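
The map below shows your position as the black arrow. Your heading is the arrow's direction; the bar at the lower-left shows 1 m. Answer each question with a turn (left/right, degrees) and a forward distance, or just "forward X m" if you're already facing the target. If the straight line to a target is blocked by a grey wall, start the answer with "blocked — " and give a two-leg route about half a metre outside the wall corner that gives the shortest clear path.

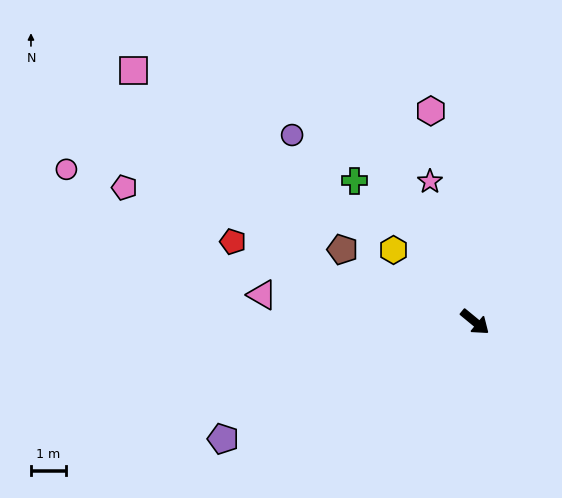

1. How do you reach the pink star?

turn left 147°, forward 4.2 m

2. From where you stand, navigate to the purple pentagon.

turn right 116°, forward 8.0 m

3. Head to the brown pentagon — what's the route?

turn right 169°, forward 4.3 m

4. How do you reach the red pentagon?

turn right 159°, forward 7.3 m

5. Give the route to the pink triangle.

turn right 148°, forward 6.2 m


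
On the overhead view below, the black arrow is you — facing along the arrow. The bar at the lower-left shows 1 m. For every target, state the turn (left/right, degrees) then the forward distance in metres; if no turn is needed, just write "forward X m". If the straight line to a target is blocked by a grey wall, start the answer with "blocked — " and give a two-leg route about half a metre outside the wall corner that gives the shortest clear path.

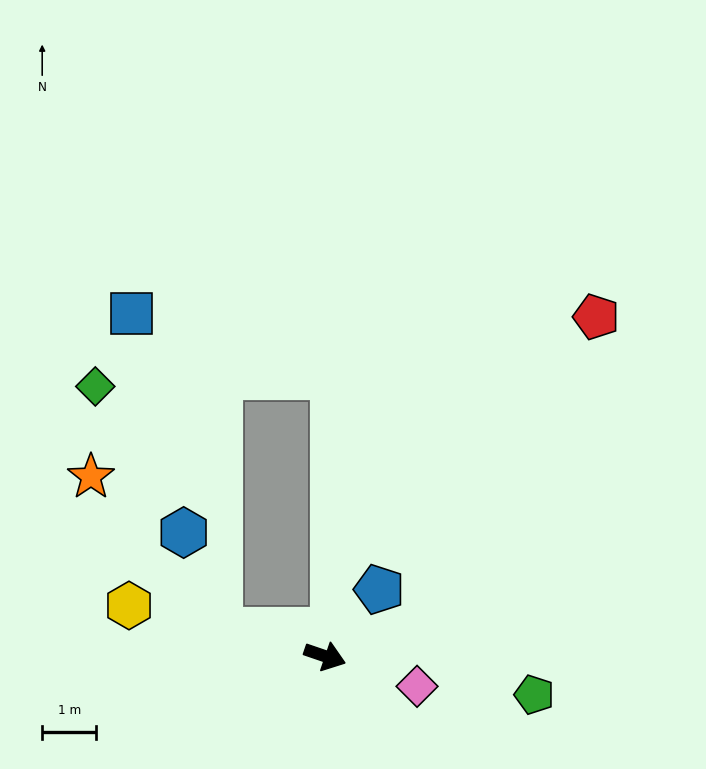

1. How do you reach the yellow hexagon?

turn right 176°, forward 3.7 m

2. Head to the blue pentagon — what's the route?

turn left 70°, forward 1.6 m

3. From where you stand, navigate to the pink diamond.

forward 1.8 m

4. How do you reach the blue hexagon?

blocked — turn right 175°, forward 2.0 m, then turn right 56°, forward 1.9 m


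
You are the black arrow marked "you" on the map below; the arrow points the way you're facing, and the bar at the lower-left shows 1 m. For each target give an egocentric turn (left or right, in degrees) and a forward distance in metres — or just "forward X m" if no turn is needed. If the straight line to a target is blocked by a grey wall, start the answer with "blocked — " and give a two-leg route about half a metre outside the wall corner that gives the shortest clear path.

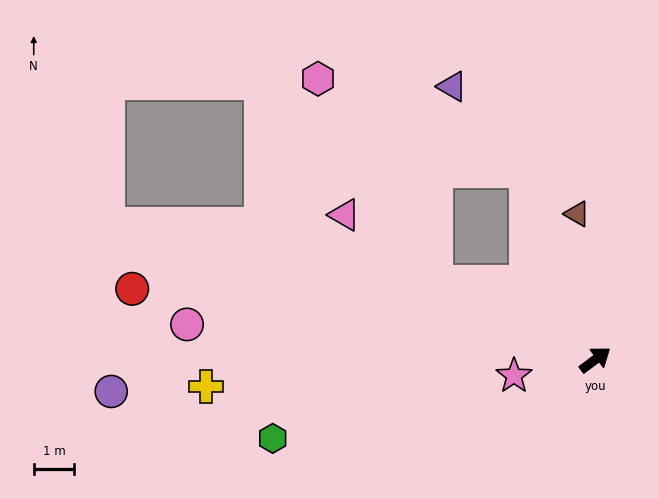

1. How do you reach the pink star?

turn left 154°, forward 2.0 m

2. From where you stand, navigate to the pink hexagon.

blocked — turn left 117°, forward 4.4 m, then turn right 34°, forward 5.8 m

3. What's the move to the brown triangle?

turn left 60°, forward 3.6 m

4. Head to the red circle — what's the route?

turn left 135°, forward 11.6 m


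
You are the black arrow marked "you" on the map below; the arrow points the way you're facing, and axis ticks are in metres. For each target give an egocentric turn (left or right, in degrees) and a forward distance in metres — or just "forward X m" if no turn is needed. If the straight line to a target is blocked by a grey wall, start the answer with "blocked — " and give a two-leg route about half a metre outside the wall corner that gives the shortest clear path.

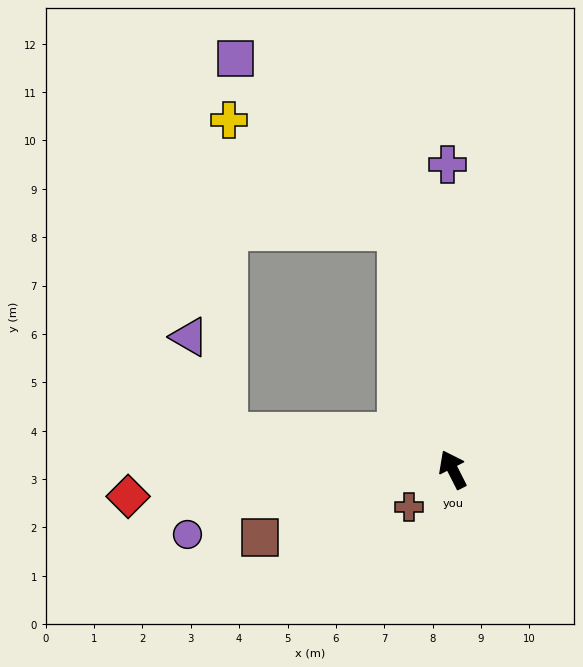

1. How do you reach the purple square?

blocked — turn right 14°, forward 5.1 m, then turn left 31°, forward 4.9 m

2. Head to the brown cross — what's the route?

turn left 104°, forward 1.2 m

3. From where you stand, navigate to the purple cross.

turn right 26°, forward 6.3 m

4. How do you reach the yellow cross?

blocked — turn right 14°, forward 5.1 m, then turn left 44°, forward 4.2 m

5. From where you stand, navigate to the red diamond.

turn left 68°, forward 6.7 m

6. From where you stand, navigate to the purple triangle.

blocked — turn left 54°, forward 4.7 m, then turn right 59°, forward 2.1 m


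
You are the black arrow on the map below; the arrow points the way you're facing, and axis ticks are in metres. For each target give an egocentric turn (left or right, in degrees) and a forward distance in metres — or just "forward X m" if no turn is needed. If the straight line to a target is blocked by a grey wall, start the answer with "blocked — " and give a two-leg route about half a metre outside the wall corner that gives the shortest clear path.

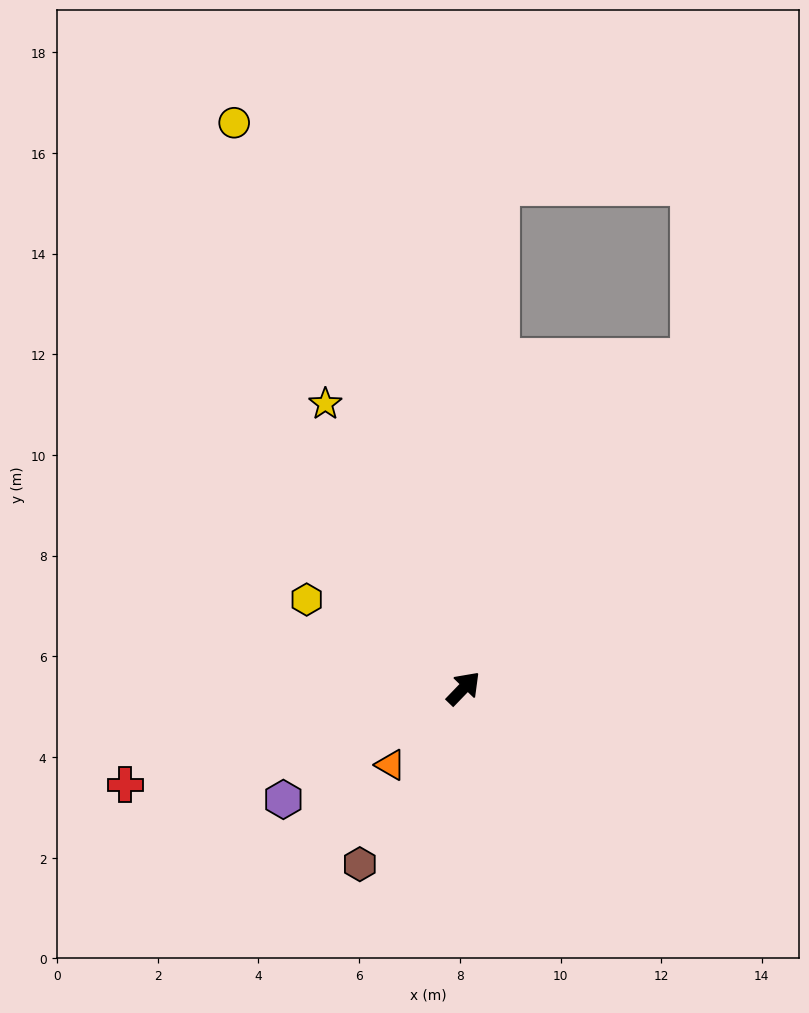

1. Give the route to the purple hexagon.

turn left 166°, forward 4.2 m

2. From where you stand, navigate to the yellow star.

turn left 70°, forward 6.3 m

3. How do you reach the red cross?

turn left 150°, forward 7.0 m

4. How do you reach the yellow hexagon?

turn left 105°, forward 3.6 m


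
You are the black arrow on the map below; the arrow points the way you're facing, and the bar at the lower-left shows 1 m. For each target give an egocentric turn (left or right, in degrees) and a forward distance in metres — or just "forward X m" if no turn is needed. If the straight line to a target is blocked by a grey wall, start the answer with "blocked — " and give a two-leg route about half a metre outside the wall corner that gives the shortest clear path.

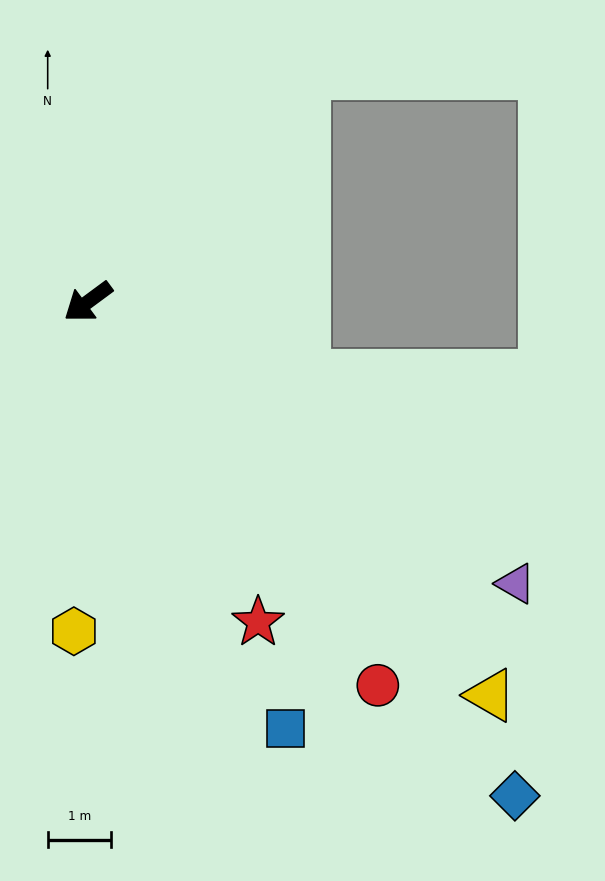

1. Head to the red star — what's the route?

turn left 82°, forward 5.7 m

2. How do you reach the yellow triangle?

turn left 99°, forward 8.9 m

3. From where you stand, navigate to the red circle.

turn left 91°, forward 7.6 m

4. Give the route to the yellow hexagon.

turn left 51°, forward 5.2 m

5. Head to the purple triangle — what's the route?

turn left 110°, forward 8.1 m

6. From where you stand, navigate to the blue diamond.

turn left 94°, forward 10.3 m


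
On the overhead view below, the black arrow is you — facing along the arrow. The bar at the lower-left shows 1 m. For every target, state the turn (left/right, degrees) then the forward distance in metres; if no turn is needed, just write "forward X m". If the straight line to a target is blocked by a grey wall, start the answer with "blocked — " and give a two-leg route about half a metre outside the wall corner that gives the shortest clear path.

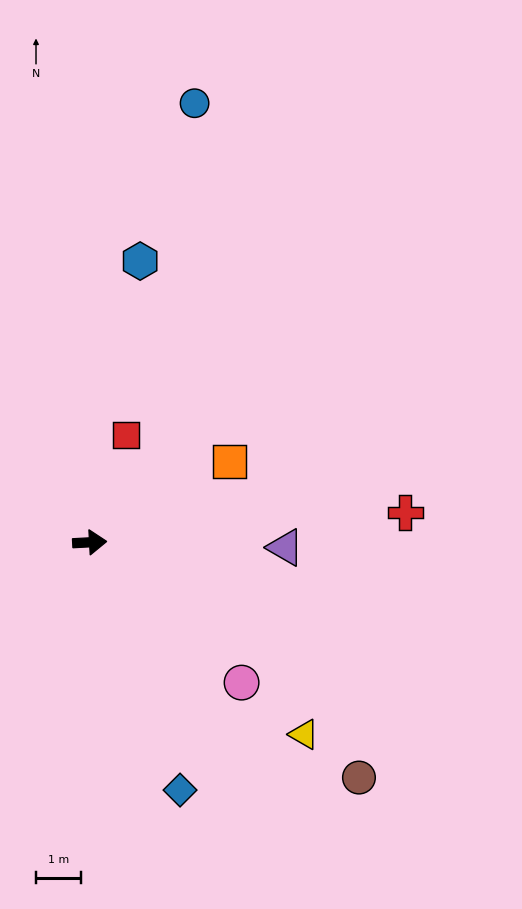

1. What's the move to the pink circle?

turn right 46°, forward 4.6 m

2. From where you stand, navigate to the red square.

turn left 68°, forward 2.5 m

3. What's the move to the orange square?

turn left 27°, forward 3.6 m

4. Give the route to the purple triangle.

turn right 5°, forward 4.3 m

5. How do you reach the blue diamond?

turn right 73°, forward 5.8 m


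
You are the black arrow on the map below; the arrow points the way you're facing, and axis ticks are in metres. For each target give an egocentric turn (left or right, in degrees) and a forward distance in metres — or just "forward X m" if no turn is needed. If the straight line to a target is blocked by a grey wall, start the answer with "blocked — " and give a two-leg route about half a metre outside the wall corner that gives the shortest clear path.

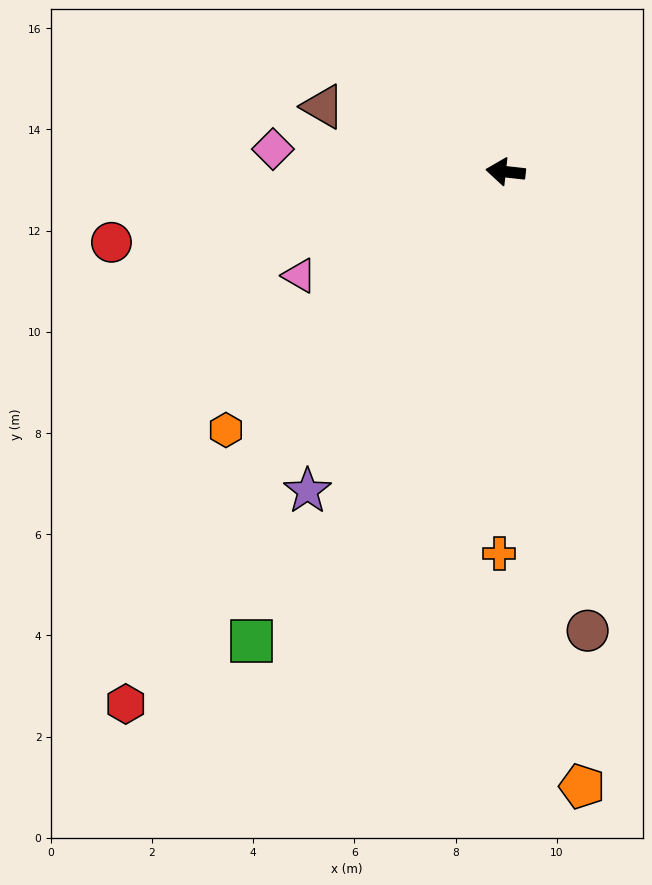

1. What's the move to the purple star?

turn left 65°, forward 7.4 m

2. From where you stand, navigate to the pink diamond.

forward 4.6 m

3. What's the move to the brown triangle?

turn right 13°, forward 3.8 m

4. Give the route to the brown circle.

turn left 106°, forward 9.2 m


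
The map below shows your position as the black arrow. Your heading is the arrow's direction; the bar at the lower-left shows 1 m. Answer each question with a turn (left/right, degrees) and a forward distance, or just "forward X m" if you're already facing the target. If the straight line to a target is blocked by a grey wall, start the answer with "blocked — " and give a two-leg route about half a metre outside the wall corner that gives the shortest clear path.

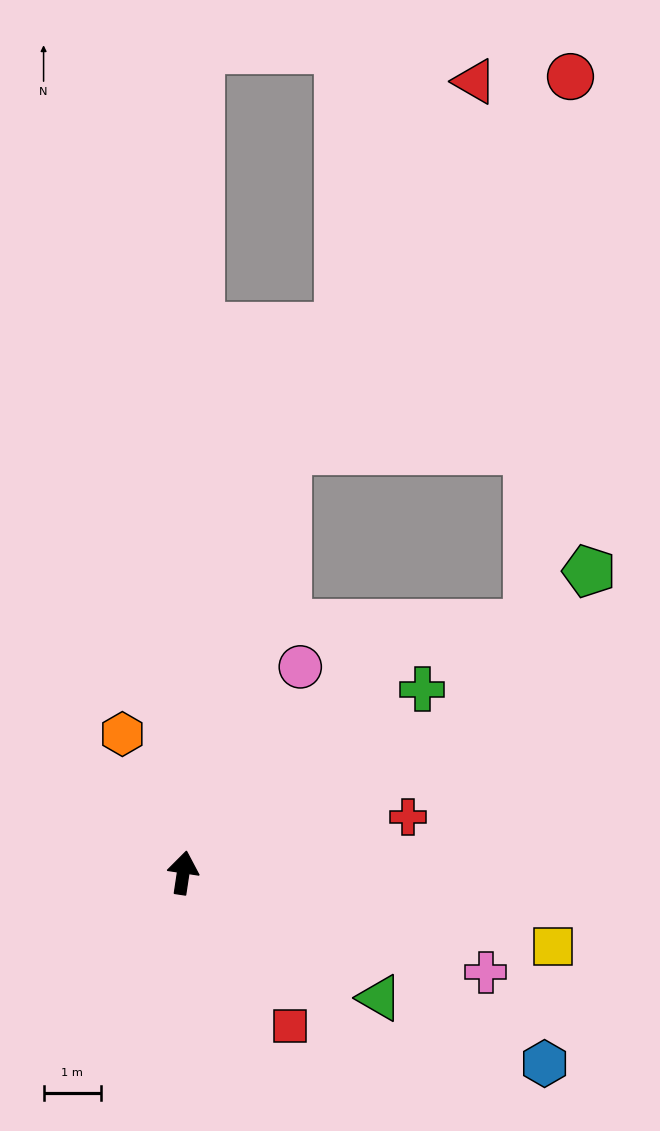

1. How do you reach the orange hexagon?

turn left 32°, forward 2.6 m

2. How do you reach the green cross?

turn right 44°, forward 5.2 m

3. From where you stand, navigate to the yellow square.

turn right 93°, forward 6.6 m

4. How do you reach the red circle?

blocked — turn right 5°, forward 7.6 m, then turn right 24°, forward 8.2 m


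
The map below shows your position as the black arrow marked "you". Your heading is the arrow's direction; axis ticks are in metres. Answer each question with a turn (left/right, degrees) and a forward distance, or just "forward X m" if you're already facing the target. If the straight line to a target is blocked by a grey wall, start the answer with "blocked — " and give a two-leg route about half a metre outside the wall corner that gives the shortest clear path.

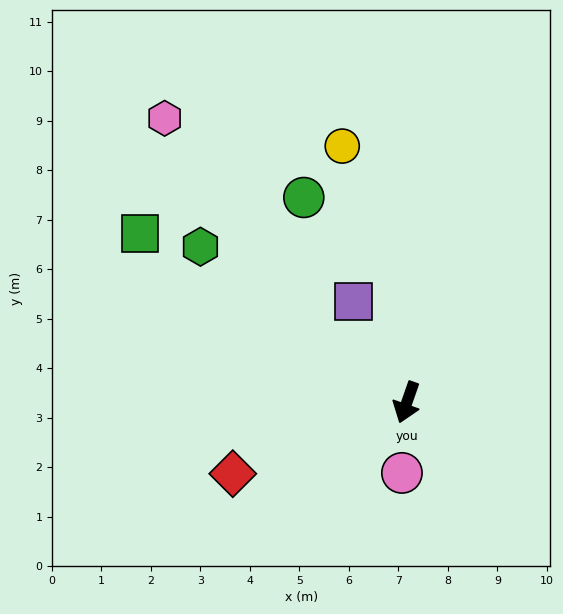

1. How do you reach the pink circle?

turn left 15°, forward 1.4 m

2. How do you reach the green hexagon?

turn right 108°, forward 5.2 m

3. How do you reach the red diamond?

turn right 48°, forward 3.8 m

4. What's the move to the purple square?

turn right 133°, forward 2.3 m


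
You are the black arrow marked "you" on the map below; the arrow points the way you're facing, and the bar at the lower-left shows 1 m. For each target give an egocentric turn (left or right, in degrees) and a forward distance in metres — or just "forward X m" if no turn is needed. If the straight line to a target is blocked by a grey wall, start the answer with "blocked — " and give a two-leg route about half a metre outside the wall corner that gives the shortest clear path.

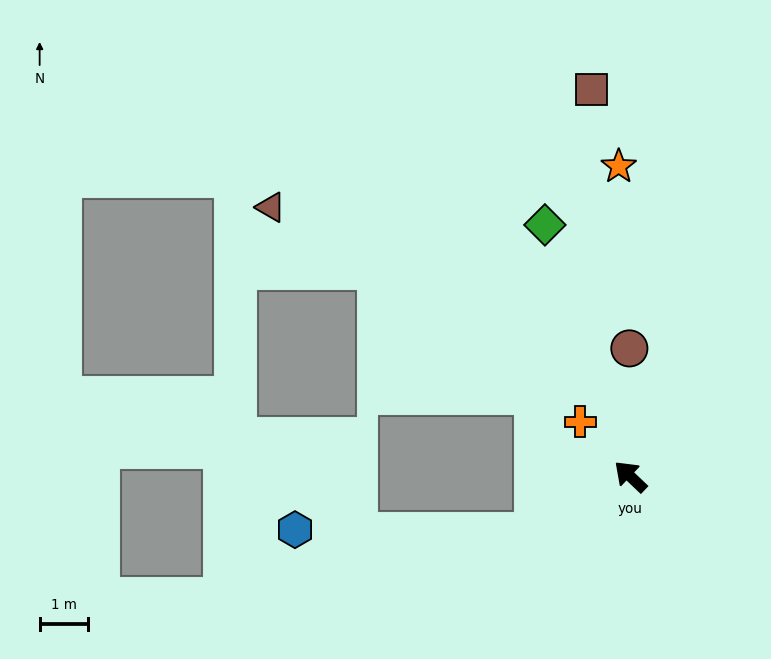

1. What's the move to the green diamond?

turn right 28°, forward 5.5 m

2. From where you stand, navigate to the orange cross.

turn right 4°, forward 1.5 m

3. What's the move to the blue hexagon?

blocked — turn left 74°, forward 2.3 m, then turn right 31°, forward 5.0 m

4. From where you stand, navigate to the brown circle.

turn right 46°, forward 2.7 m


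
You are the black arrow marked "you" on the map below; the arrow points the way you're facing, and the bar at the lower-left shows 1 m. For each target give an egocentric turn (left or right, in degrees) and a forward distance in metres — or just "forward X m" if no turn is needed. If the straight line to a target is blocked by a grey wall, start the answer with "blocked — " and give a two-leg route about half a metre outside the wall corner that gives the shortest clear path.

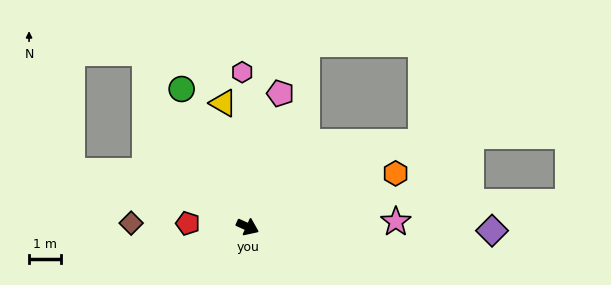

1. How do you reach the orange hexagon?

turn left 44°, forward 5.0 m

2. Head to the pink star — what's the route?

turn left 26°, forward 4.7 m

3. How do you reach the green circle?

turn left 140°, forward 4.8 m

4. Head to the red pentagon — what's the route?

turn right 159°, forward 1.9 m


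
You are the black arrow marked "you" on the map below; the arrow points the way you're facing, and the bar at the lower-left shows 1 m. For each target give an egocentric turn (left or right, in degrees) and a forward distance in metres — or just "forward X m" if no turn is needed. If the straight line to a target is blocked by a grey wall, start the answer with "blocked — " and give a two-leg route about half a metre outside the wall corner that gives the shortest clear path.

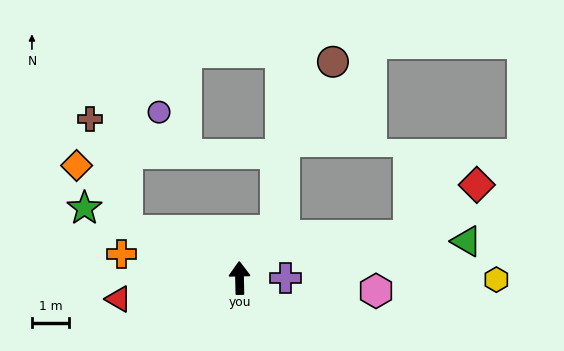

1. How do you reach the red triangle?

turn left 99°, forward 3.3 m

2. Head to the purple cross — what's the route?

turn right 91°, forward 1.2 m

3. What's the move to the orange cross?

turn left 77°, forward 3.3 m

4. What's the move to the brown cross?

blocked — turn left 66°, forward 3.3 m, then turn right 48°, forward 3.2 m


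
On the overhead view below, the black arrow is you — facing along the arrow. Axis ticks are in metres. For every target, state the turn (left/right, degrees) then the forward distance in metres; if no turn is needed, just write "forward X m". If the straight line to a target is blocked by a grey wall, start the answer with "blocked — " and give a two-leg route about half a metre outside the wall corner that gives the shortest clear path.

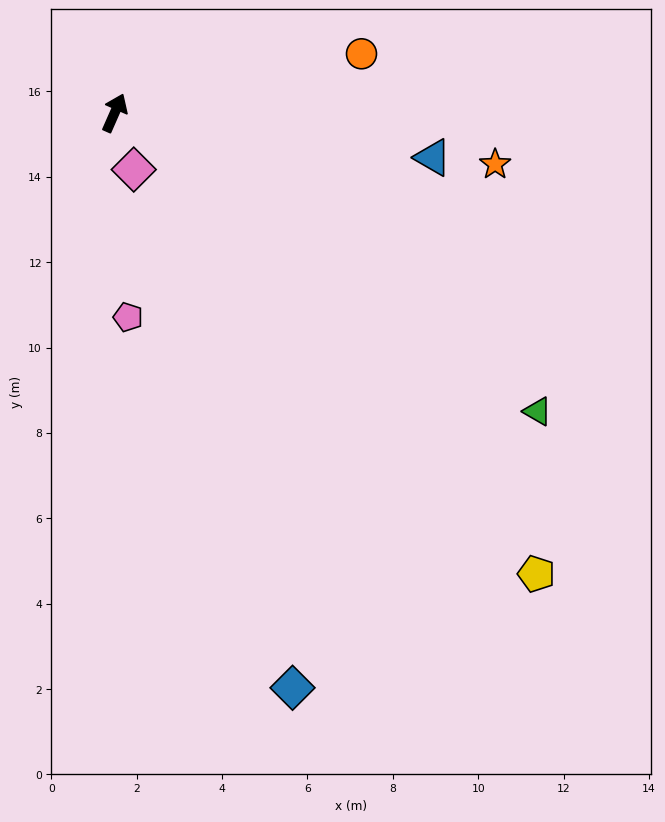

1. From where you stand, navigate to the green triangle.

turn right 101°, forward 12.1 m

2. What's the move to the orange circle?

turn right 53°, forward 5.9 m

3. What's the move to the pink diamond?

turn right 138°, forward 1.4 m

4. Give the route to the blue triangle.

turn right 74°, forward 7.5 m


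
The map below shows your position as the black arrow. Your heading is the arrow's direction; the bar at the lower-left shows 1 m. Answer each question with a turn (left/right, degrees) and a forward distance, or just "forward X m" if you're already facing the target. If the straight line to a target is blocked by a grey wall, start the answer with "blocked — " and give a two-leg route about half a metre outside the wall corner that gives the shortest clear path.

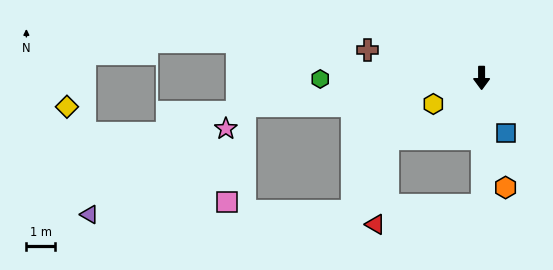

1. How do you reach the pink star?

blocked — turn right 83°, forward 8.4 m, then turn left 44°, forward 1.0 m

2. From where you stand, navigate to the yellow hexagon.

turn right 62°, forward 1.9 m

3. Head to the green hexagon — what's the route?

turn right 90°, forward 5.7 m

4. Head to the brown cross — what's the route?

turn right 104°, forward 4.1 m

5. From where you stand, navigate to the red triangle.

blocked — forward 4.5 m, then turn right 81°, forward 3.8 m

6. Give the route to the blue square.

turn left 24°, forward 2.1 m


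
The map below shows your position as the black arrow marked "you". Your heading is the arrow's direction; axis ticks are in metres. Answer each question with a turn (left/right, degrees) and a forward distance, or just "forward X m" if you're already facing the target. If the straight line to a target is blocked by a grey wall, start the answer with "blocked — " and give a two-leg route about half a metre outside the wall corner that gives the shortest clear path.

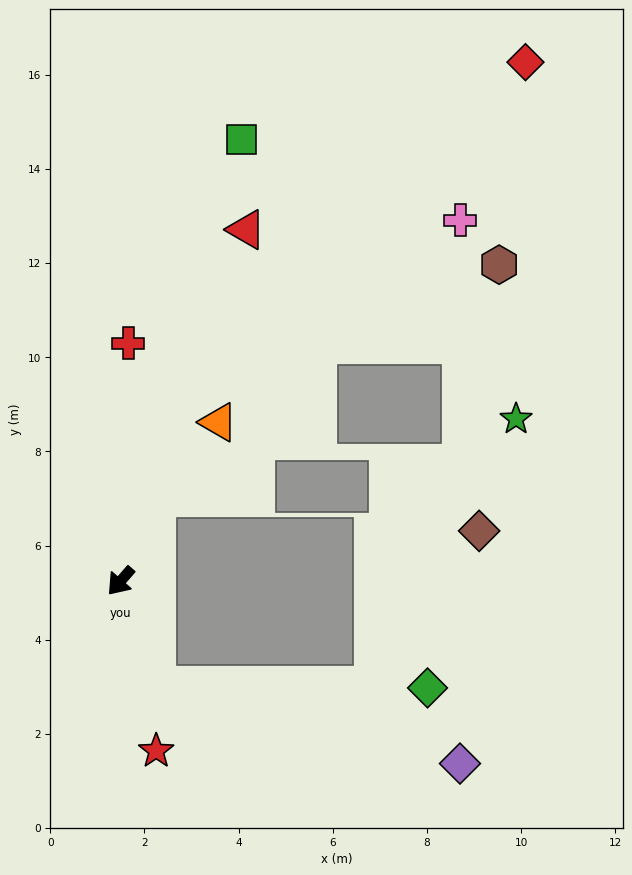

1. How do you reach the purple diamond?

blocked — turn left 60°, forward 2.4 m, then turn left 57°, forward 6.7 m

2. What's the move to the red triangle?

turn right 159°, forward 7.9 m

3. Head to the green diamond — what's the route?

blocked — turn left 60°, forward 2.4 m, then turn left 71°, forward 5.8 m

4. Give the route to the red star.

turn left 53°, forward 3.7 m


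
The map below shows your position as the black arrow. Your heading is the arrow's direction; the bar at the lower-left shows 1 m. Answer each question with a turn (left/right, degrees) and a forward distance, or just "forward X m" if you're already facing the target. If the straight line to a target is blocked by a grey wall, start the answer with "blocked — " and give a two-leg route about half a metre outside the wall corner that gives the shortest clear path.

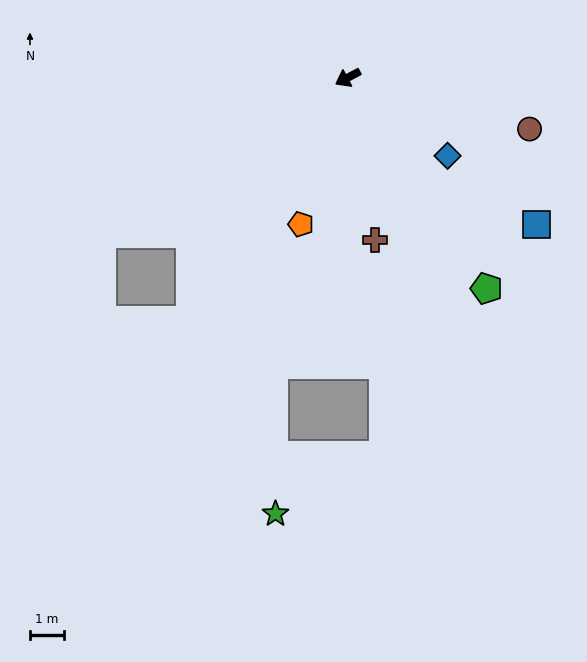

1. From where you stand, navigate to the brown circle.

turn left 136°, forward 5.6 m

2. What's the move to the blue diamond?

turn left 114°, forward 3.8 m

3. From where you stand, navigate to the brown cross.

turn left 71°, forward 4.9 m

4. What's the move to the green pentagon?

turn left 95°, forward 7.5 m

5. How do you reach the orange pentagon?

turn left 44°, forward 4.6 m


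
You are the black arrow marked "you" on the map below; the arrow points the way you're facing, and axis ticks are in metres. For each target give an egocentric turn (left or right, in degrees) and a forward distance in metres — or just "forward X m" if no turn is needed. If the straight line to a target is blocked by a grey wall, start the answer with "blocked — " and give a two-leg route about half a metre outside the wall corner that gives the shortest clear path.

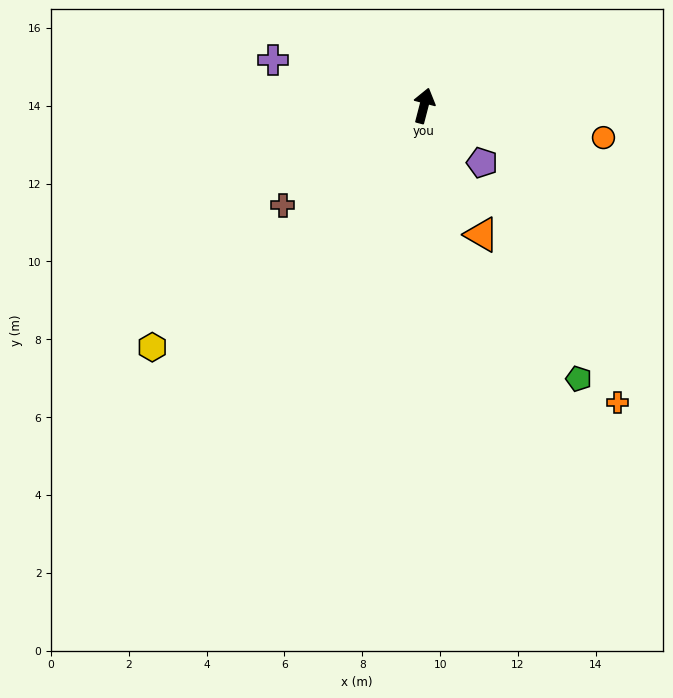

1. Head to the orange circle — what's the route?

turn right 86°, forward 4.7 m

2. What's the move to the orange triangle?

turn right 141°, forward 3.6 m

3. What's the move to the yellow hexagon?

turn left 146°, forward 9.3 m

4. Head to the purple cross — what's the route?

turn left 88°, forward 4.1 m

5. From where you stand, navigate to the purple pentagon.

turn right 120°, forward 2.1 m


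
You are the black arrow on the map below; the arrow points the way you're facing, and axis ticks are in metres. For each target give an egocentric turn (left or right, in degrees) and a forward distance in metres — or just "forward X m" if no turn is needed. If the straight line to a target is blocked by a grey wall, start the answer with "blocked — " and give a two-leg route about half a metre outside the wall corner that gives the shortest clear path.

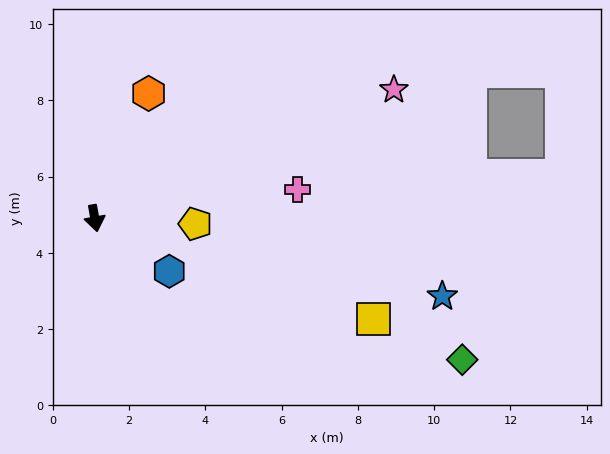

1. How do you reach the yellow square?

turn left 60°, forward 7.8 m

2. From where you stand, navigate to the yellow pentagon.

turn left 77°, forward 2.6 m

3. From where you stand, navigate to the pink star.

turn left 103°, forward 8.5 m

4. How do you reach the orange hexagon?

turn left 147°, forward 3.6 m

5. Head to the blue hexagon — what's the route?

turn left 45°, forward 2.4 m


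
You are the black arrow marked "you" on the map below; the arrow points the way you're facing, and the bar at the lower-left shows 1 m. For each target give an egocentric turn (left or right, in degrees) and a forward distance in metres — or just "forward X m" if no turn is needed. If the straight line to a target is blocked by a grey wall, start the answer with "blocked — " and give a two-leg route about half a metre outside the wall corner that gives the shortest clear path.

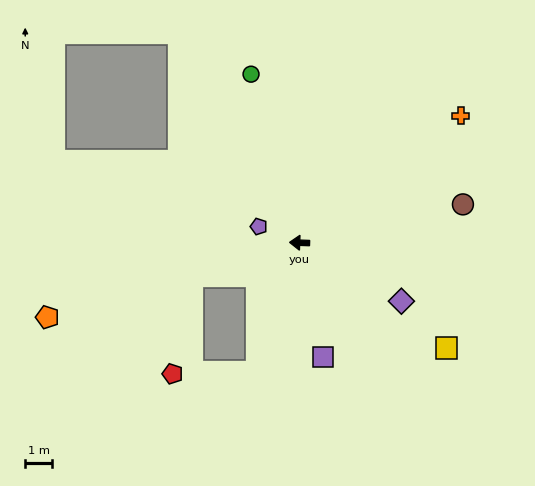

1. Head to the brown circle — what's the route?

turn right 165°, forward 6.3 m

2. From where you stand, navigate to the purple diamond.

turn left 152°, forward 4.4 m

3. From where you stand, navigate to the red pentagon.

blocked — turn left 19°, forward 4.2 m, then turn left 62°, forward 3.7 m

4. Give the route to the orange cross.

turn right 140°, forward 7.7 m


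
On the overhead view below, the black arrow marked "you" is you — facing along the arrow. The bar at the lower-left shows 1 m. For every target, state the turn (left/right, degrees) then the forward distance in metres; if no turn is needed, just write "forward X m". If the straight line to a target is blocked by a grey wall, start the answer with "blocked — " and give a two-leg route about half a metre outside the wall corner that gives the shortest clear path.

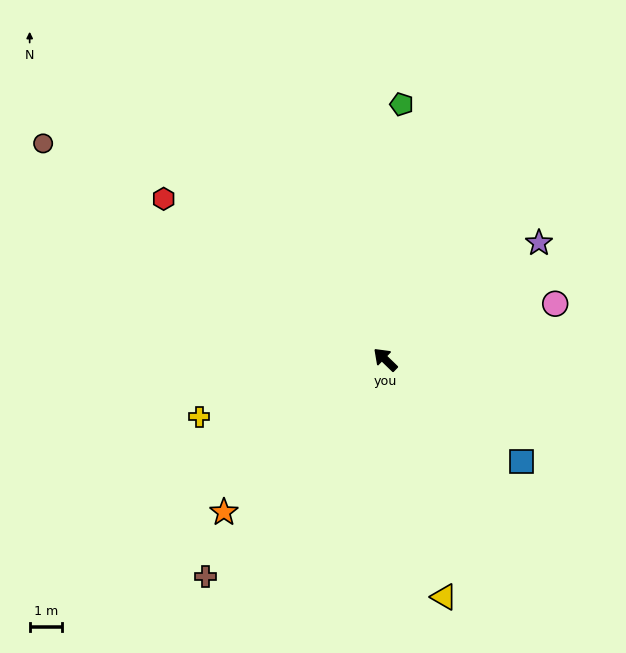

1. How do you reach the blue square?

turn right 173°, forward 5.2 m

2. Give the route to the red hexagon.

turn left 8°, forward 8.4 m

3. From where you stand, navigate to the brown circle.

turn left 12°, forward 12.4 m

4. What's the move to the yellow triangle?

turn left 148°, forward 7.5 m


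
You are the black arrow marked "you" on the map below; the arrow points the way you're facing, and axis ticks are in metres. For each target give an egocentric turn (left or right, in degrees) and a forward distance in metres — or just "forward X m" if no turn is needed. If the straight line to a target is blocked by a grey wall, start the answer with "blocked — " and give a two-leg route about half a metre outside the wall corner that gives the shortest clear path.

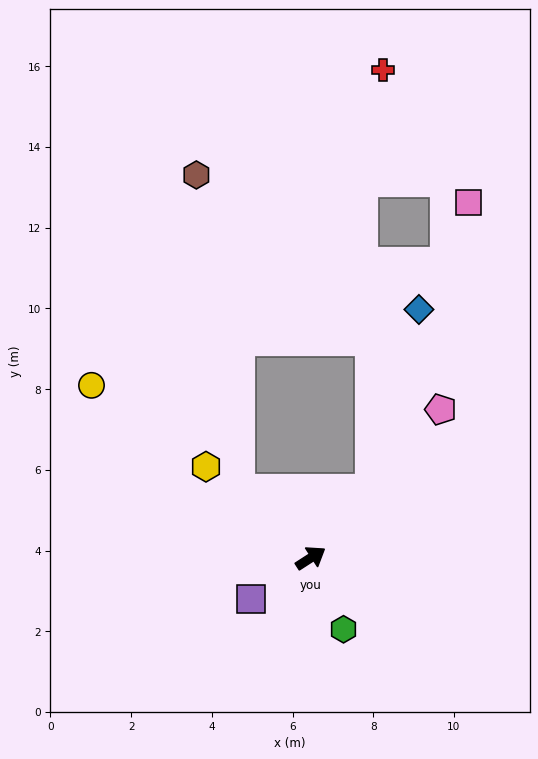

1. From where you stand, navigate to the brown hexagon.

blocked — turn left 105°, forward 2.5 m, then turn right 40°, forward 7.9 m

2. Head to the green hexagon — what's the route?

turn right 98°, forward 1.9 m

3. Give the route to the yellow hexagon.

turn left 106°, forward 3.4 m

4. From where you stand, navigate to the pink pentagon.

turn left 16°, forward 4.9 m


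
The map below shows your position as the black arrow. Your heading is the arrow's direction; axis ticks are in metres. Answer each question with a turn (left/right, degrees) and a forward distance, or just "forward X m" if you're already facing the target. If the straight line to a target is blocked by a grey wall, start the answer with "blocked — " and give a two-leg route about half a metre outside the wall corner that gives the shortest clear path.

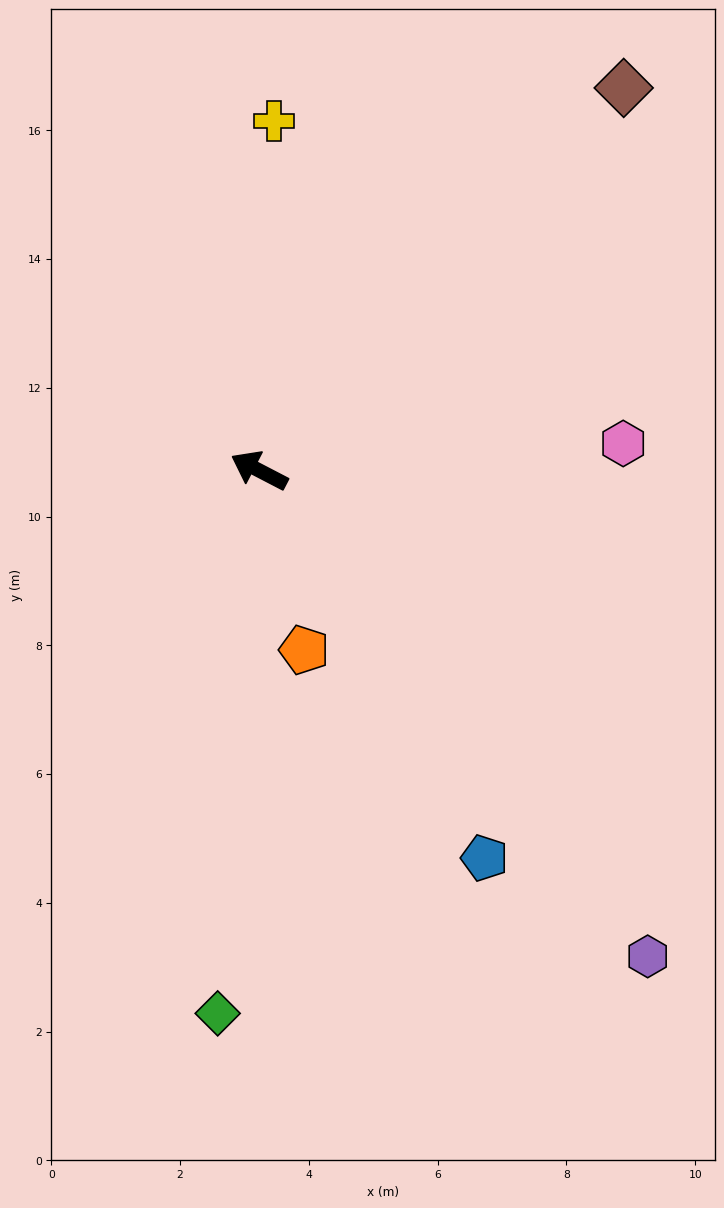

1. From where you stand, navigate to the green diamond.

turn left 113°, forward 8.5 m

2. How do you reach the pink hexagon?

turn right 148°, forward 5.7 m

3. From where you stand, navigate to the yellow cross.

turn right 65°, forward 5.4 m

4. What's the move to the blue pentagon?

turn left 148°, forward 7.0 m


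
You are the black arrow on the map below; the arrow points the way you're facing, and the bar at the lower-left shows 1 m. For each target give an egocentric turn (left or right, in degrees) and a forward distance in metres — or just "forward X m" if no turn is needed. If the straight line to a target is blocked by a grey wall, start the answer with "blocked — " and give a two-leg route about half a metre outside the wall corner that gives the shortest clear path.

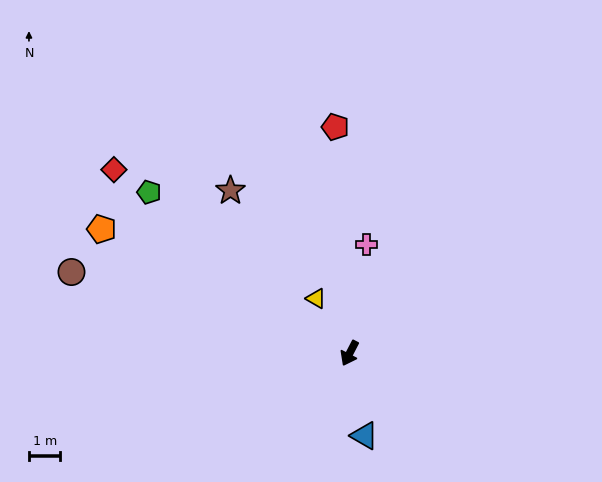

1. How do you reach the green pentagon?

turn right 101°, forward 8.2 m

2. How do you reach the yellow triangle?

turn right 121°, forward 2.0 m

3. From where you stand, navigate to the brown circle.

turn right 79°, forward 9.2 m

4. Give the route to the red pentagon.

turn right 149°, forward 7.2 m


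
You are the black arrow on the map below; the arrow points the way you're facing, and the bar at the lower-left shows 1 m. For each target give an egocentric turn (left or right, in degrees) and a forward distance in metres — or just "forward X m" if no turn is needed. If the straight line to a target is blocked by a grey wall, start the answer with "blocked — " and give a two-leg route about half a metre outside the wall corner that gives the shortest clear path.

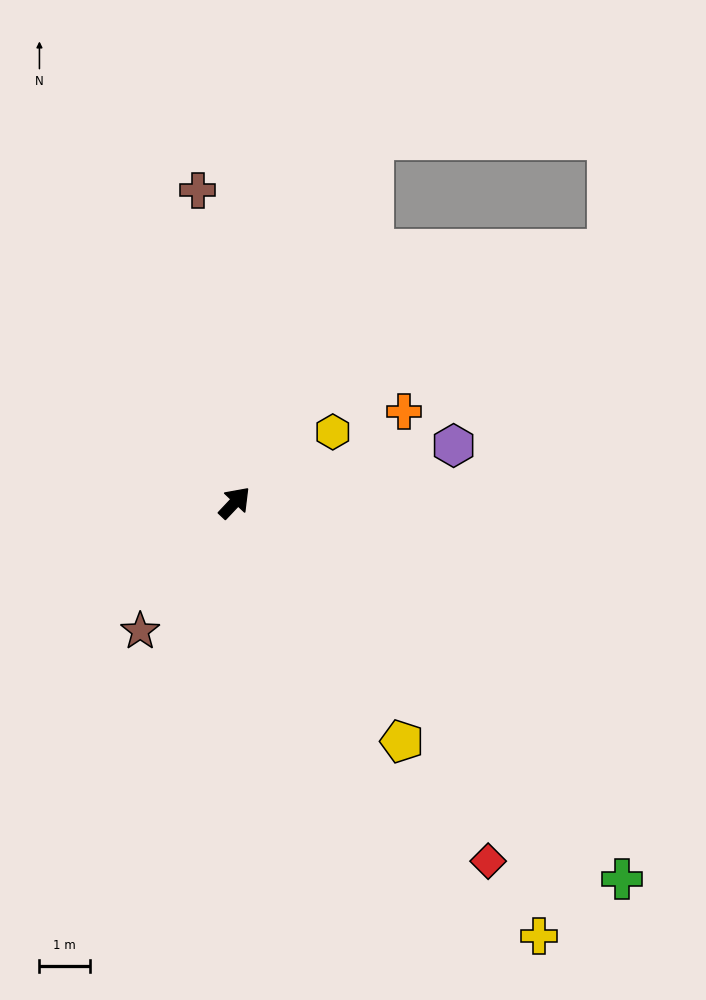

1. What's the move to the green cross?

turn right 91°, forward 10.8 m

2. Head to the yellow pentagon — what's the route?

turn right 102°, forward 5.8 m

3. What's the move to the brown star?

turn right 173°, forward 3.2 m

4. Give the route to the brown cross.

turn left 50°, forward 6.3 m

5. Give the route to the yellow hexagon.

turn right 11°, forward 2.4 m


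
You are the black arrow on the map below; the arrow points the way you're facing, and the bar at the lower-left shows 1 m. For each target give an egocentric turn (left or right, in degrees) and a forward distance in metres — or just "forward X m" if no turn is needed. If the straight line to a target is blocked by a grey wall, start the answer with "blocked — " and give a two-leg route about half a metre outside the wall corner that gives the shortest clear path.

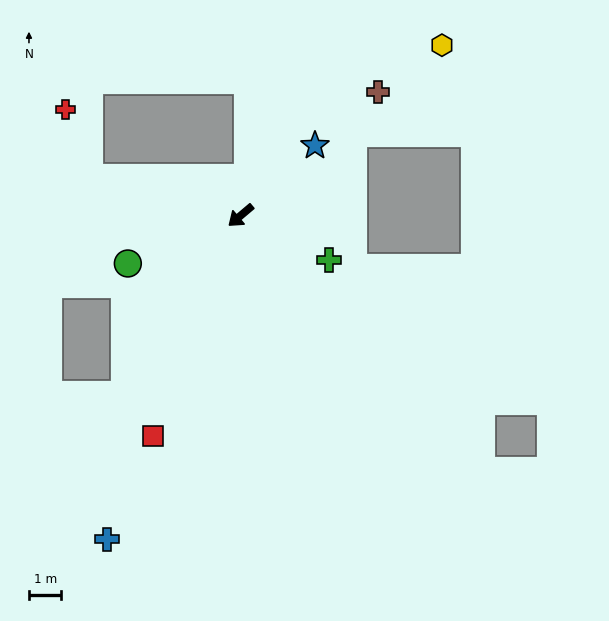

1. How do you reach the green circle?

turn right 17°, forward 3.8 m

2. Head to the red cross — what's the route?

blocked — turn right 54°, forward 4.8 m, then turn right 56°, forward 2.2 m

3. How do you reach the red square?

turn left 28°, forward 7.3 m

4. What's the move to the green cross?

turn left 113°, forward 3.0 m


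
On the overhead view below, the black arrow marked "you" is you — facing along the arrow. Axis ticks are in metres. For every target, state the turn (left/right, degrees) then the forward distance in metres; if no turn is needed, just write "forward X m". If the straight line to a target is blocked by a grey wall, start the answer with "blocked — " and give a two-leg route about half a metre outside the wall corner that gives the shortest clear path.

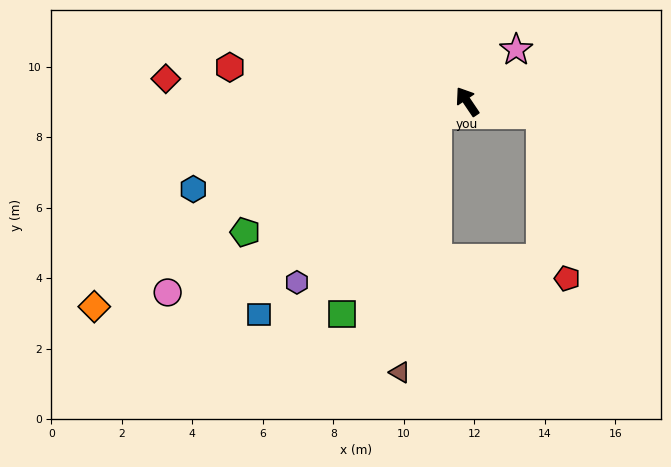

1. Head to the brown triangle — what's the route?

blocked — turn left 79°, forward 0.9 m, then turn left 59°, forward 7.4 m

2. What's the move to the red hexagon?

turn left 48°, forward 6.8 m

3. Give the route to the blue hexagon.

turn left 74°, forward 8.2 m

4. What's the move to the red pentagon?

blocked — turn right 134°, forward 2.1 m, then turn right 71°, forward 4.7 m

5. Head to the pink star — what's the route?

turn right 77°, forward 2.0 m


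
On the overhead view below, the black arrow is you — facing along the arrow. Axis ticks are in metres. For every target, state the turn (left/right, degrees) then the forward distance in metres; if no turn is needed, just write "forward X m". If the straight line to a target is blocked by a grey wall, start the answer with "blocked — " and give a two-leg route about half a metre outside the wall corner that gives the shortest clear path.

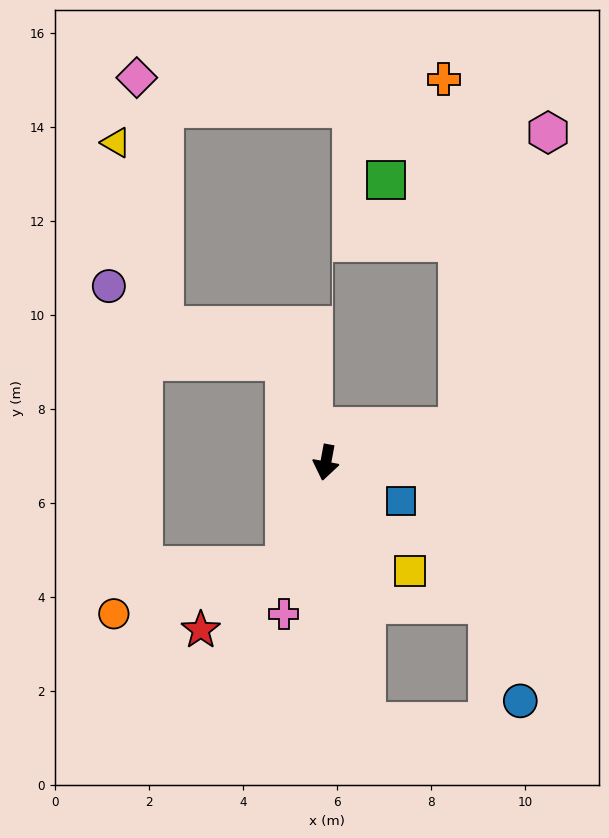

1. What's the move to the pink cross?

turn right 5°, forward 3.4 m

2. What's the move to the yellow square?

turn left 48°, forward 2.9 m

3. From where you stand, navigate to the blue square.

turn left 73°, forward 1.8 m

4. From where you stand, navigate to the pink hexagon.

blocked — turn left 115°, forward 2.9 m, then turn left 59°, forward 6.6 m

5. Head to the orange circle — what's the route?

blocked — turn right 11°, forward 2.4 m, then turn right 53°, forward 3.8 m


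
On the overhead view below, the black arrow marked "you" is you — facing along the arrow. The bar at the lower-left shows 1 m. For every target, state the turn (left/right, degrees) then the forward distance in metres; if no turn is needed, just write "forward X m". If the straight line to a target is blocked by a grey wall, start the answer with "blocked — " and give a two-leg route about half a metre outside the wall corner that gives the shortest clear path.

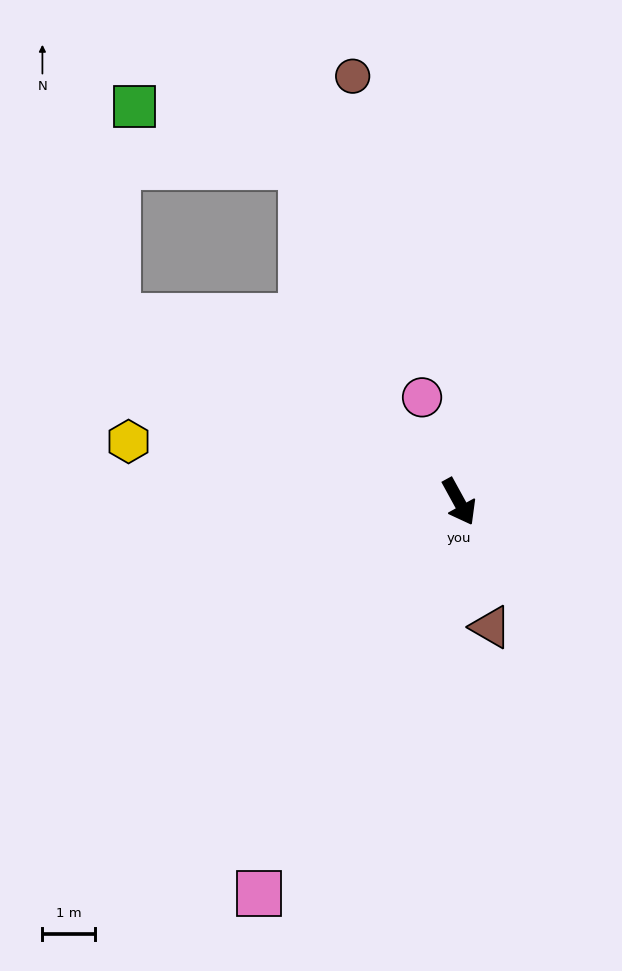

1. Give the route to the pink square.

turn right 56°, forward 8.3 m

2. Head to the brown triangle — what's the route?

turn right 15°, forward 2.4 m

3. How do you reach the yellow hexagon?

turn right 129°, forward 6.3 m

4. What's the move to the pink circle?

turn left 171°, forward 2.1 m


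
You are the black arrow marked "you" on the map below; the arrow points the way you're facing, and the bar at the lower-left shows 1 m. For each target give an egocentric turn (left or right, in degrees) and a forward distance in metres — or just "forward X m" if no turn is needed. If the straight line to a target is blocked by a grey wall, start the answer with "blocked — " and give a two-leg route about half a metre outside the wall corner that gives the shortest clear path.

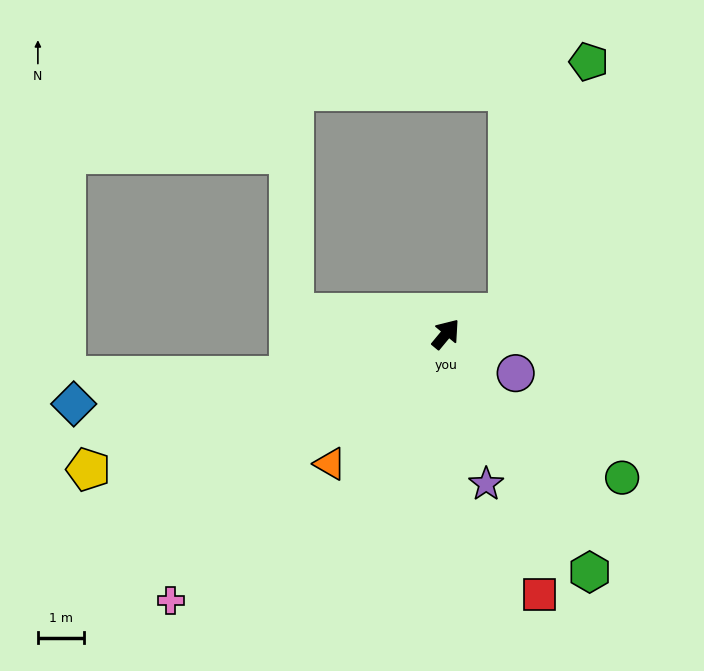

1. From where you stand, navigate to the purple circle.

turn right 80°, forward 1.7 m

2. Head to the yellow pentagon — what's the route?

turn left 150°, forward 8.2 m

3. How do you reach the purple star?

turn right 125°, forward 3.3 m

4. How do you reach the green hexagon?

turn right 109°, forward 6.0 m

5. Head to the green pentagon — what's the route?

blocked — turn right 32°, forward 1.4 m, then turn left 54°, forward 5.7 m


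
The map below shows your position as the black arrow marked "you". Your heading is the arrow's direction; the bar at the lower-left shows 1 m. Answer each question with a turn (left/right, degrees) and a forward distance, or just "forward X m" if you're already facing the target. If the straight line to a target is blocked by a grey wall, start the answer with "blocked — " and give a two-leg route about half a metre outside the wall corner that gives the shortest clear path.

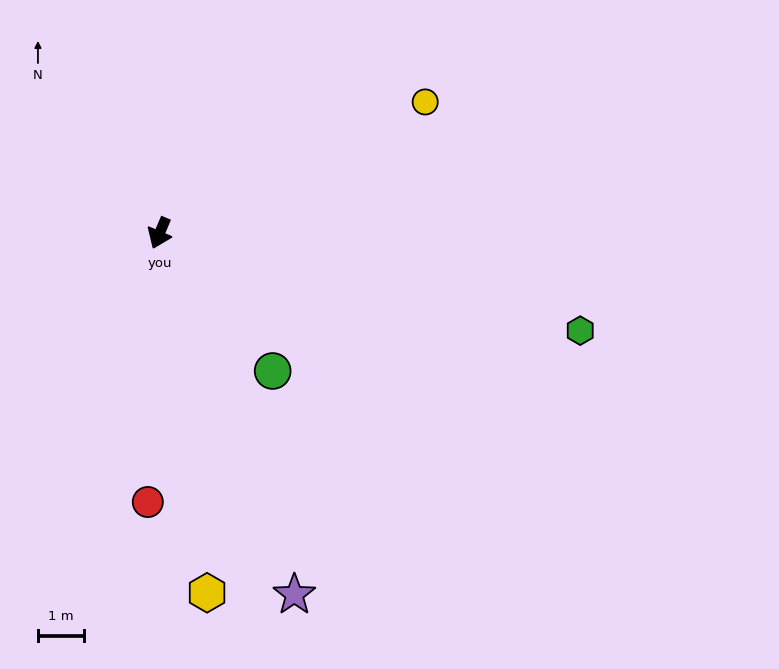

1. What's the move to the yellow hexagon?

turn left 30°, forward 8.0 m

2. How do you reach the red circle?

turn left 20°, forward 5.9 m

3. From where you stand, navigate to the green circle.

turn left 62°, forward 3.9 m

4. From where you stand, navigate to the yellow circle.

turn left 139°, forward 6.5 m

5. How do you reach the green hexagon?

turn left 100°, forward 9.5 m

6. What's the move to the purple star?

turn left 43°, forward 8.5 m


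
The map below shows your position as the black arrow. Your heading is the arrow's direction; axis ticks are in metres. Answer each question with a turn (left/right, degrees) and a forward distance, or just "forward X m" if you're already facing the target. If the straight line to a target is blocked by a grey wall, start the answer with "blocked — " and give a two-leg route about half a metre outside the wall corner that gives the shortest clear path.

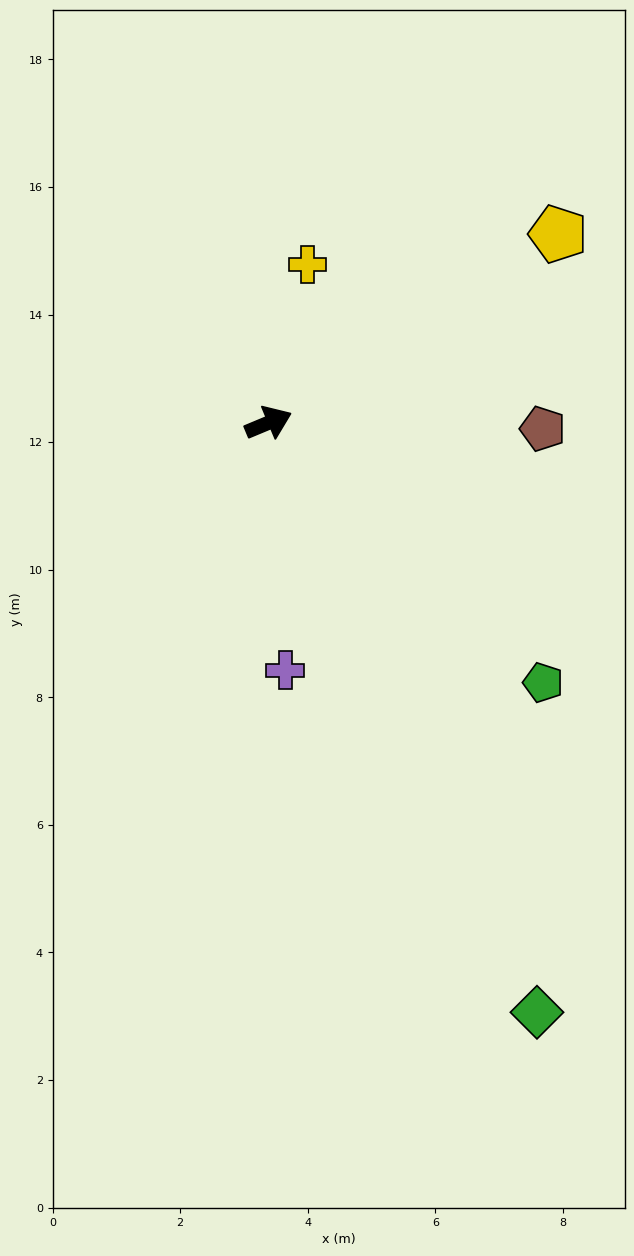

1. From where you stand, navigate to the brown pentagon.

turn right 24°, forward 4.3 m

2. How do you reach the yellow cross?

turn left 54°, forward 2.6 m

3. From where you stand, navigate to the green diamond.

turn right 88°, forward 10.2 m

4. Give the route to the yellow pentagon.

turn left 10°, forward 5.4 m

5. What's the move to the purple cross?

turn right 109°, forward 3.9 m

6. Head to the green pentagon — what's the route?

turn right 66°, forward 5.9 m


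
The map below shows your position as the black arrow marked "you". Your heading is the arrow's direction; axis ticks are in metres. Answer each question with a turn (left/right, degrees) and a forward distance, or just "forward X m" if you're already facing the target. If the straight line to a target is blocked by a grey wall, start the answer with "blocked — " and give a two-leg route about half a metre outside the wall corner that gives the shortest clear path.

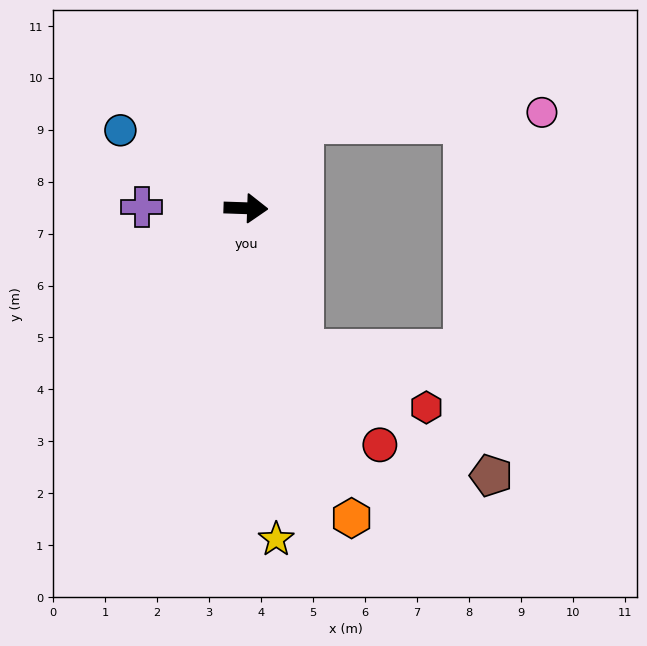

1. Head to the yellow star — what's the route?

turn right 83°, forward 6.4 m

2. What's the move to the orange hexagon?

turn right 69°, forward 6.3 m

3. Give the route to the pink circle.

blocked — turn left 59°, forward 2.0 m, then turn right 55°, forward 4.6 m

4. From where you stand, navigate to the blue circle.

turn left 150°, forward 2.8 m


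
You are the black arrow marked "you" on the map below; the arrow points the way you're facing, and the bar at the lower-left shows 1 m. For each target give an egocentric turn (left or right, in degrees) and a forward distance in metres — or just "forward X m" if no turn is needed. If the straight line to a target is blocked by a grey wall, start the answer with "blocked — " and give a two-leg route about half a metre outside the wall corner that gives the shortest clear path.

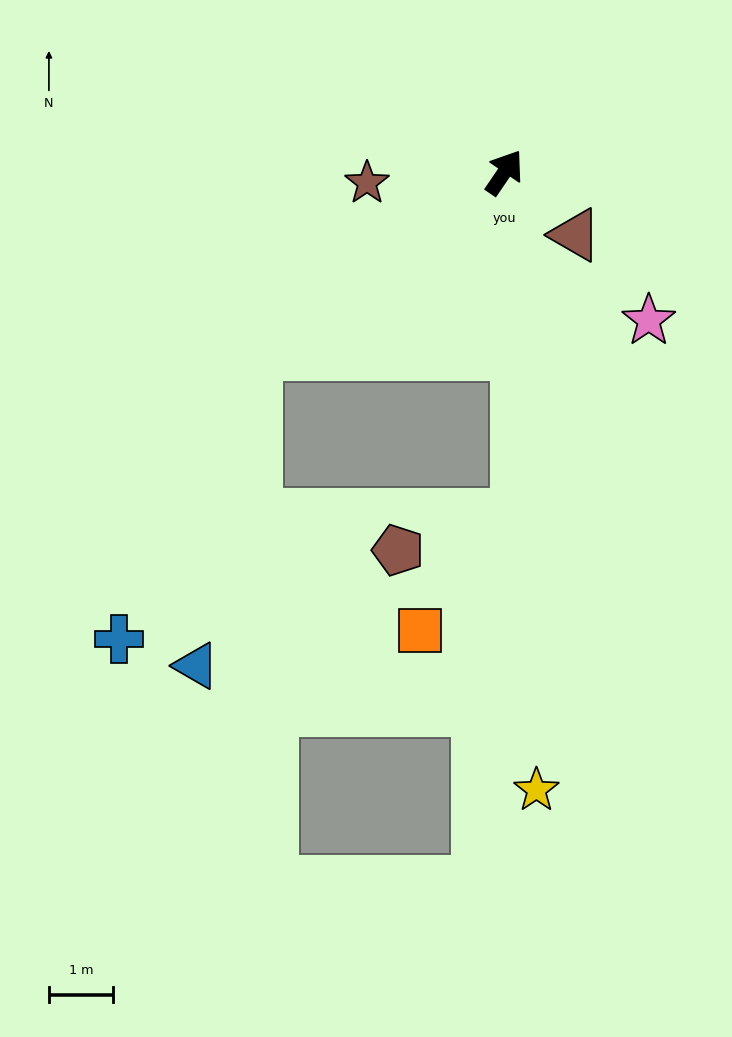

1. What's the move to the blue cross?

blocked — turn left 160°, forward 4.8 m, then turn left 29°, forward 4.9 m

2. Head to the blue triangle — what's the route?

blocked — turn left 160°, forward 4.8 m, then turn left 44°, forward 4.9 m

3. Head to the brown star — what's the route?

turn left 129°, forward 2.1 m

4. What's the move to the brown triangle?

turn right 97°, forward 1.5 m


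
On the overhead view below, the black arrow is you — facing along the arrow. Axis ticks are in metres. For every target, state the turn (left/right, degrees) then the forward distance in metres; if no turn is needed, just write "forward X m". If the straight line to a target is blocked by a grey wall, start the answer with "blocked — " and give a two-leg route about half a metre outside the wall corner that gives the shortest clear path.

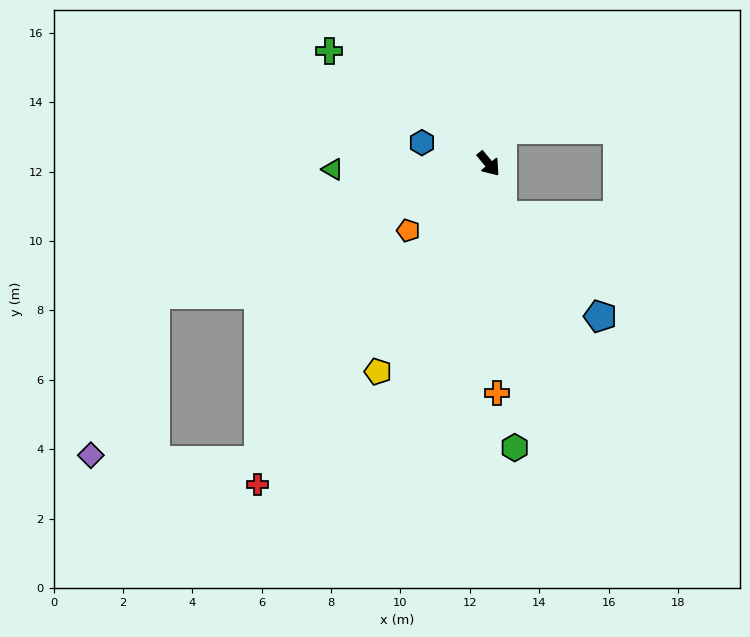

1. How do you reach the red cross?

turn right 75°, forward 11.4 m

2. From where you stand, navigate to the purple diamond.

blocked — turn right 108°, forward 10.3 m, then turn left 46°, forward 5.0 m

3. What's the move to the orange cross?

turn right 38°, forward 6.6 m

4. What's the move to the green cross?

turn right 165°, forward 5.6 m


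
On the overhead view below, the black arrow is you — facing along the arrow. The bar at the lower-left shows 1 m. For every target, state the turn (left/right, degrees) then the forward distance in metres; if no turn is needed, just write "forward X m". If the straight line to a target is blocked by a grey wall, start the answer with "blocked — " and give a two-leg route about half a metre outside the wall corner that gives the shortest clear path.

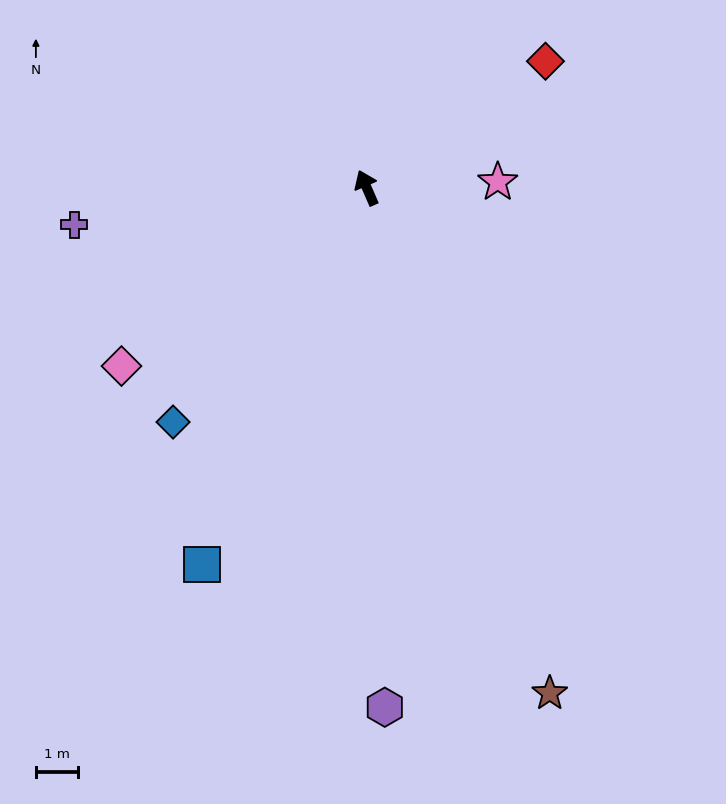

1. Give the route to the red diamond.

turn right 78°, forward 5.2 m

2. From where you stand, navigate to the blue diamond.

turn left 117°, forward 7.3 m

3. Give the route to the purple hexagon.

turn left 159°, forward 12.4 m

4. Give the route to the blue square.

turn left 133°, forward 9.8 m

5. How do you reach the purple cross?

turn left 74°, forward 7.1 m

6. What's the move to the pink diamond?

turn left 103°, forward 7.2 m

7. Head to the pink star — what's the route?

turn right 111°, forward 3.1 m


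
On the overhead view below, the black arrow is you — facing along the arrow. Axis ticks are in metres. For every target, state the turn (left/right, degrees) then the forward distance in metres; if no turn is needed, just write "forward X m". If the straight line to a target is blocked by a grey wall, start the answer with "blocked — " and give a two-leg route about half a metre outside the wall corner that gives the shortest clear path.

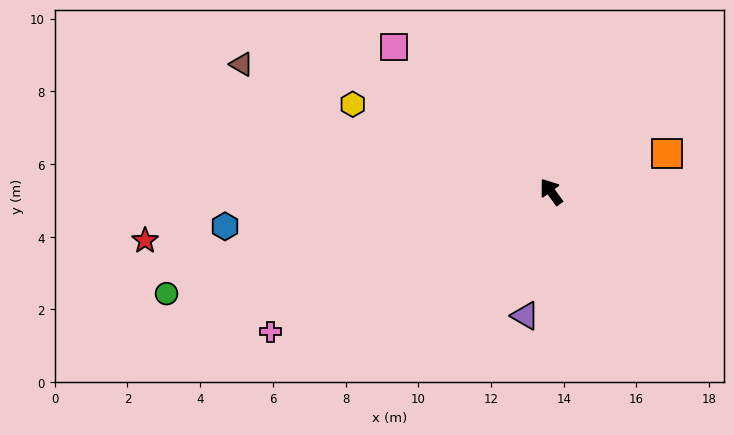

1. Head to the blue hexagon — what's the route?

turn left 60°, forward 9.0 m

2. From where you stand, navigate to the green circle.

turn left 69°, forward 10.9 m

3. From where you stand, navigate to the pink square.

turn left 11°, forward 5.9 m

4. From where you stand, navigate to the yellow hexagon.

turn left 30°, forward 6.0 m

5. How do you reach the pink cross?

turn left 81°, forward 8.6 m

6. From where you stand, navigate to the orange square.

turn right 108°, forward 3.4 m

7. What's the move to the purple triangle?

turn left 132°, forward 3.5 m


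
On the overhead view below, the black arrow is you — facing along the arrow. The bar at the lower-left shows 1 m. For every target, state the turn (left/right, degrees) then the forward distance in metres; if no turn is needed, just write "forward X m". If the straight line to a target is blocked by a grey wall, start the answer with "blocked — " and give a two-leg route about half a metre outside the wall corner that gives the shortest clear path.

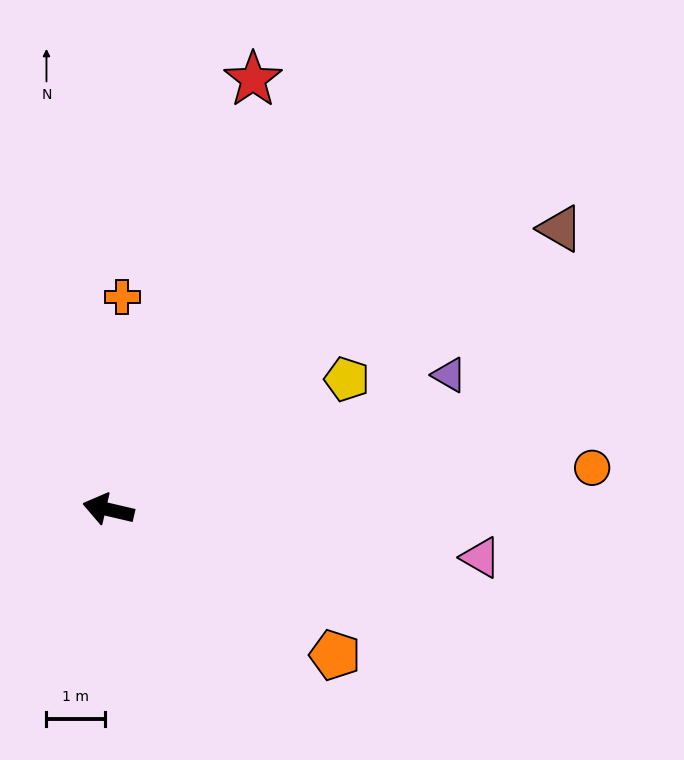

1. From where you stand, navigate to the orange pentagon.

turn left 160°, forward 4.6 m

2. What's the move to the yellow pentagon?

turn right 138°, forward 4.6 m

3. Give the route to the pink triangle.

turn right 174°, forward 6.4 m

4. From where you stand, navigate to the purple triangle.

turn right 145°, forward 6.2 m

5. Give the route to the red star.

turn right 95°, forward 7.7 m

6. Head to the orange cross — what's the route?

turn right 81°, forward 3.6 m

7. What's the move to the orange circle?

turn right 162°, forward 8.3 m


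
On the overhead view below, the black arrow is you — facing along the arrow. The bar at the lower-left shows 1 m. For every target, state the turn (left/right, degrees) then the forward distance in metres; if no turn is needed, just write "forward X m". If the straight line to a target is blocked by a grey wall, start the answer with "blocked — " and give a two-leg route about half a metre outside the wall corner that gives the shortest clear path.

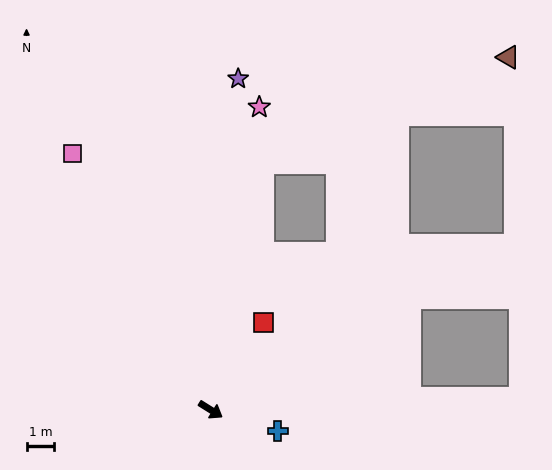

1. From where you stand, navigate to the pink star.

turn left 113°, forward 11.0 m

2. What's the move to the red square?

turn left 91°, forward 3.6 m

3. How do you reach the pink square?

turn left 150°, forward 10.4 m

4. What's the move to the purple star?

turn left 117°, forward 11.9 m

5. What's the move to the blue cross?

turn left 15°, forward 2.5 m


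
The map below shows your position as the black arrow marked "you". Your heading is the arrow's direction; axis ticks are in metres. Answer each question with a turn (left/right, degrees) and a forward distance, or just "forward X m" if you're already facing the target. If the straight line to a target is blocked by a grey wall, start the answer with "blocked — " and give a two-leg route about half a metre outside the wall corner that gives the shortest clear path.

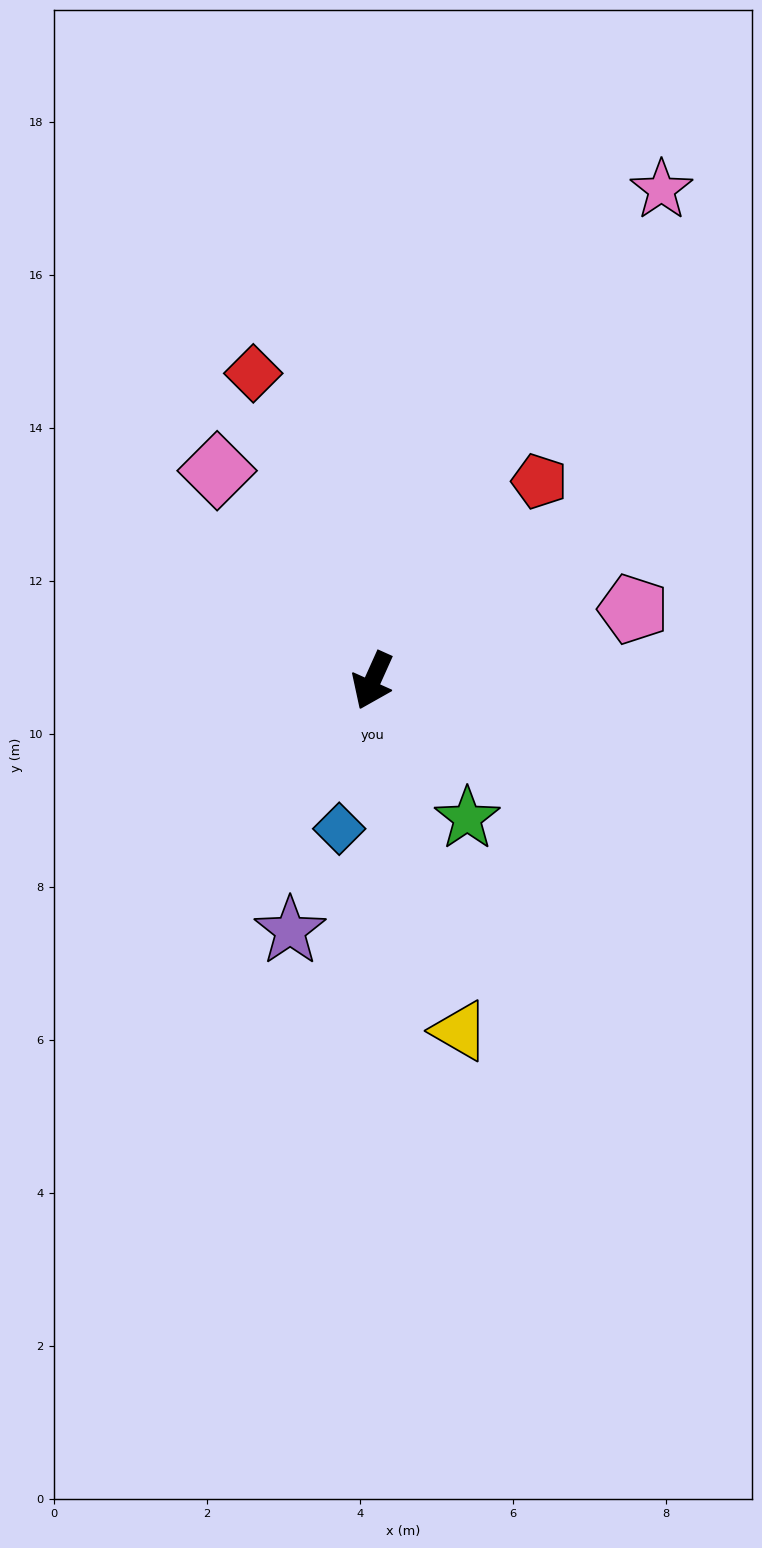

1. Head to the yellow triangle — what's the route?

turn left 38°, forward 4.7 m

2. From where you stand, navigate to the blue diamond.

turn left 11°, forward 2.0 m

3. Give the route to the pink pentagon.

turn left 130°, forward 3.5 m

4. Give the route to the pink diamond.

turn right 119°, forward 3.4 m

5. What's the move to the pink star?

turn left 174°, forward 7.4 m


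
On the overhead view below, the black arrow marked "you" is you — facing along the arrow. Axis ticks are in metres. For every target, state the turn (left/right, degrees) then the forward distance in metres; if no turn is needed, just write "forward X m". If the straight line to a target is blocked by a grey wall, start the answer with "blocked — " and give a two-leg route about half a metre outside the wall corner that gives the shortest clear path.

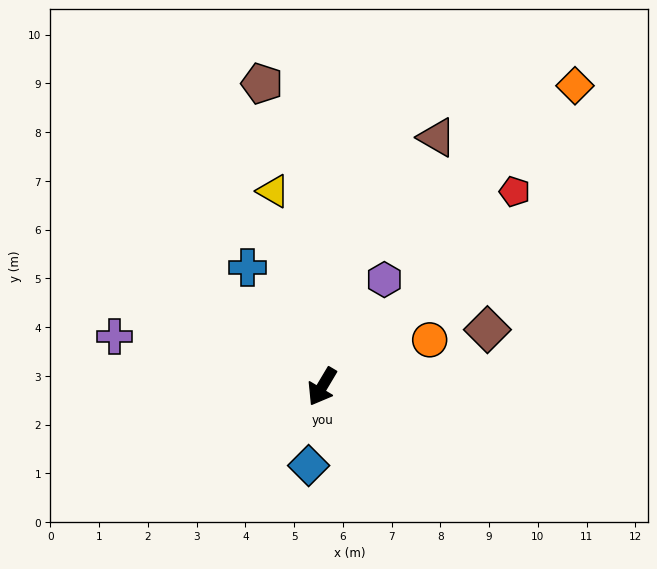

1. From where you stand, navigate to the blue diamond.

turn left 21°, forward 1.6 m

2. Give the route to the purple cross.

turn right 73°, forward 4.4 m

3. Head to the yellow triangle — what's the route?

turn right 135°, forward 4.1 m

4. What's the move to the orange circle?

turn left 144°, forward 2.4 m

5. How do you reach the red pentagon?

turn left 166°, forward 5.6 m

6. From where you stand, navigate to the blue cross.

turn right 117°, forward 2.9 m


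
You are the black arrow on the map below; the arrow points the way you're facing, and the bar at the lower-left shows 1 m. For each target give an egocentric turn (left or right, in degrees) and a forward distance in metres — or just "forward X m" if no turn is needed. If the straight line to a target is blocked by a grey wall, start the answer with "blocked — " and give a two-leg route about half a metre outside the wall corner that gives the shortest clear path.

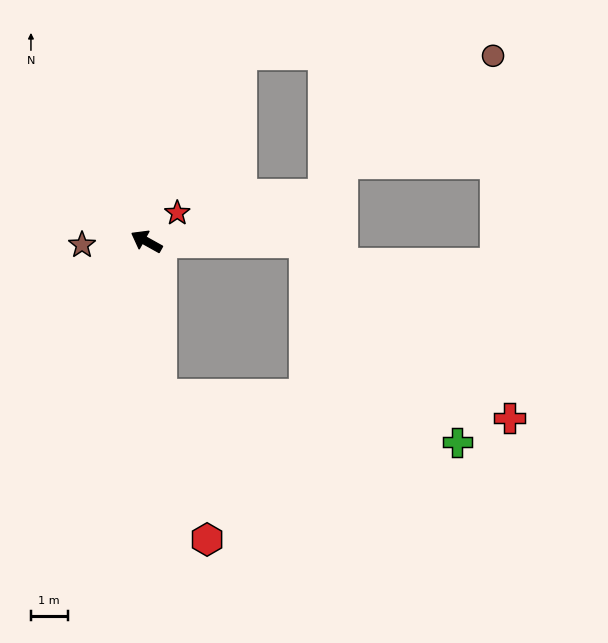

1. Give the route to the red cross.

blocked — turn right 151°, forward 4.3 m, then turn right 41°, forward 7.4 m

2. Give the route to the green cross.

blocked — turn right 151°, forward 4.3 m, then turn right 53°, forward 6.9 m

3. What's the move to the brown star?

turn left 32°, forward 1.8 m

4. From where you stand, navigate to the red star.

turn right 108°, forward 1.1 m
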